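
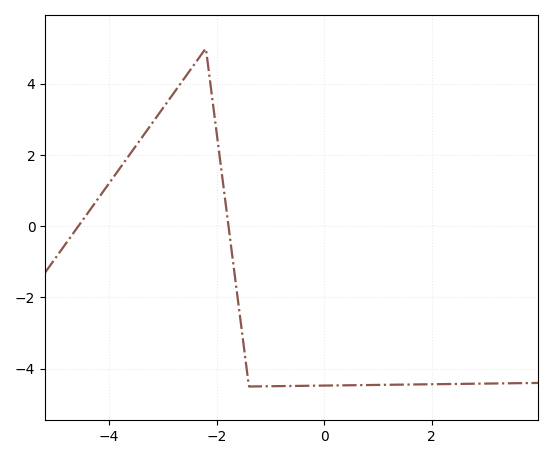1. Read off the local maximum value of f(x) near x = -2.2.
5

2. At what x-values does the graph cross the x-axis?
-4.6, -1.8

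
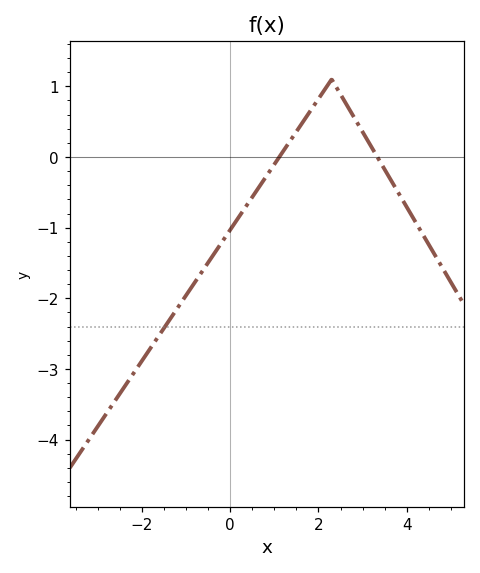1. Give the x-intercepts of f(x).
1.11, 3.33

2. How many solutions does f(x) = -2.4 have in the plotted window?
1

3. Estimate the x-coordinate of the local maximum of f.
2.3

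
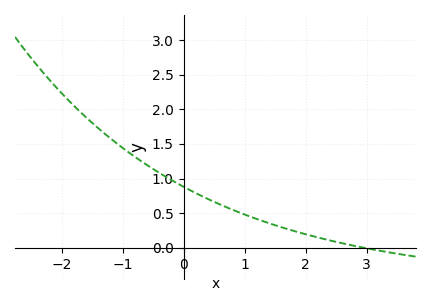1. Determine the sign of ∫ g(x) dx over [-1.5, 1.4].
positive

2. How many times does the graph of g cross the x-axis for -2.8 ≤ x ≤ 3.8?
1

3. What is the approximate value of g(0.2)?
0.789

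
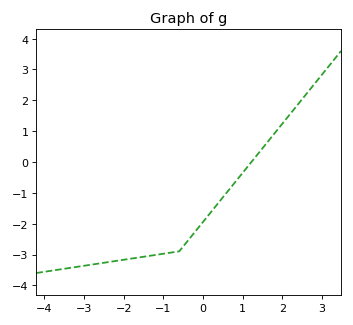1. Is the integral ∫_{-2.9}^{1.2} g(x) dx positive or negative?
negative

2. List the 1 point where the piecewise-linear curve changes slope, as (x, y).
(-0.6, -2.9)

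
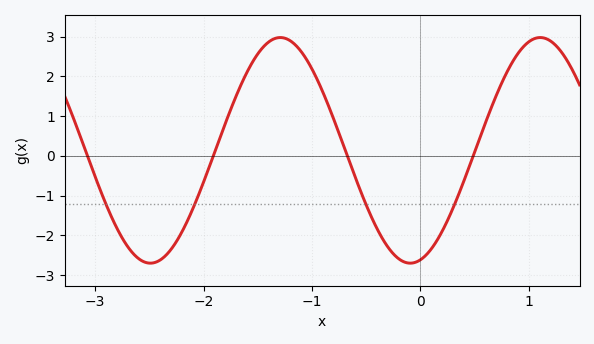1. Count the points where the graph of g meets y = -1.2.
4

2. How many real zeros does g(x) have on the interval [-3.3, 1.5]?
4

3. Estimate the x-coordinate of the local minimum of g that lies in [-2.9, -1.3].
-2.5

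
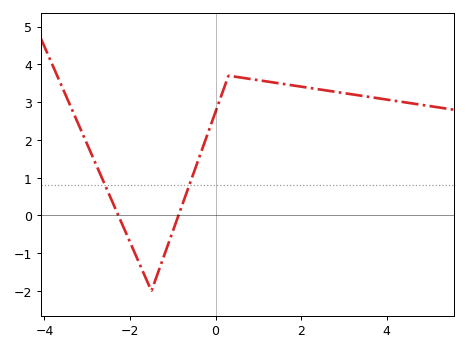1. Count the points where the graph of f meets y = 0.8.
2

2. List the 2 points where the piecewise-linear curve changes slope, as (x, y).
(-1.5, -2); (0.3, 3.7)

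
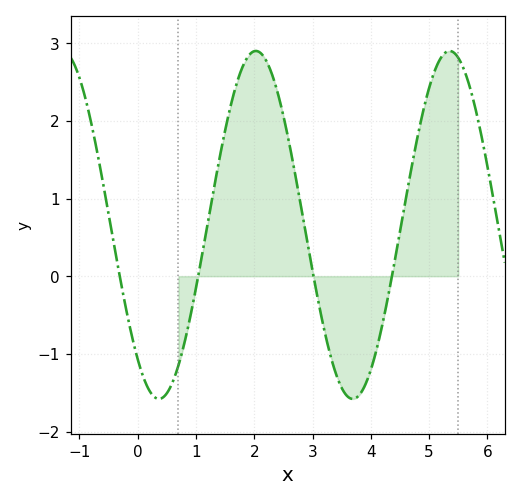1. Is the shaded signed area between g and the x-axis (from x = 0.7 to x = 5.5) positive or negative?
positive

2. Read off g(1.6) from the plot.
2.2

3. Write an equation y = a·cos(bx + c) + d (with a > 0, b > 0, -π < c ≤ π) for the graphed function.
y = 2.24cos(1.9x + 2.5) + 0.66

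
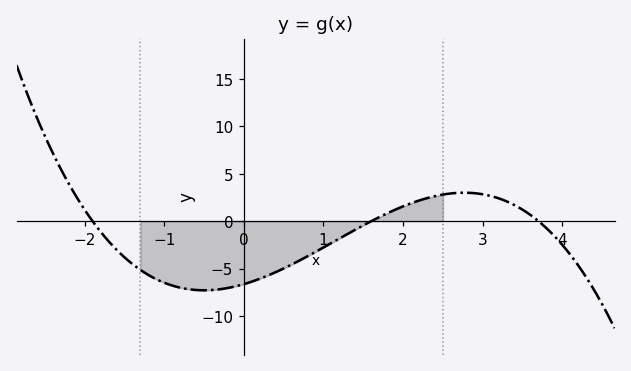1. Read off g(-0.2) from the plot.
-7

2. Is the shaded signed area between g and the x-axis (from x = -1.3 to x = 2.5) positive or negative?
negative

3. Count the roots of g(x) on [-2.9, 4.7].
3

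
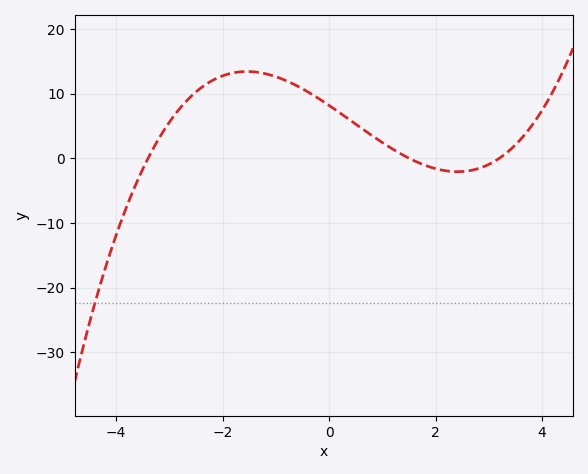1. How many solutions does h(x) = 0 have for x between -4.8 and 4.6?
3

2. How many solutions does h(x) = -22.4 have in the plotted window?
1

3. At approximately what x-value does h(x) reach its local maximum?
-1.55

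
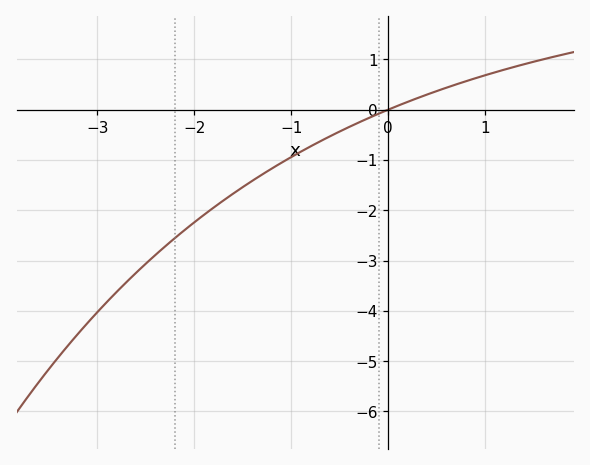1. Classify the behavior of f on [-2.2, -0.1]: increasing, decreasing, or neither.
increasing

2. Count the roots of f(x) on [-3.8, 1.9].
1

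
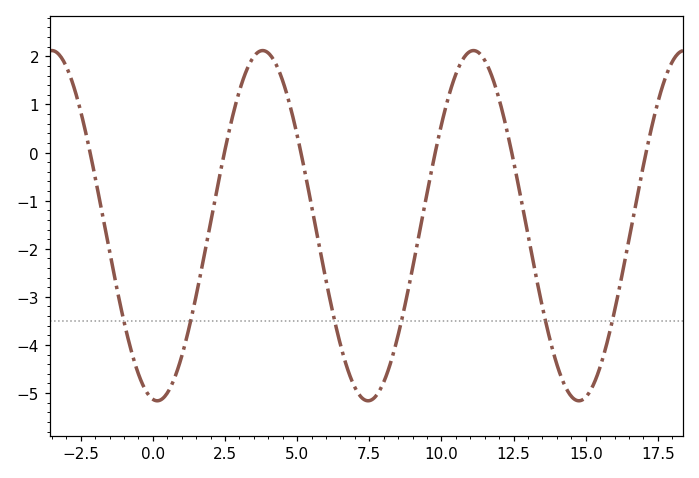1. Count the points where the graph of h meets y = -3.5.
6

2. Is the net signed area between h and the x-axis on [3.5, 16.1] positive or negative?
negative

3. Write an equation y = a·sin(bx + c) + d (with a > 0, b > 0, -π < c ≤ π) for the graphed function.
y = 3.64sin(0.86x - 1.7) - 1.52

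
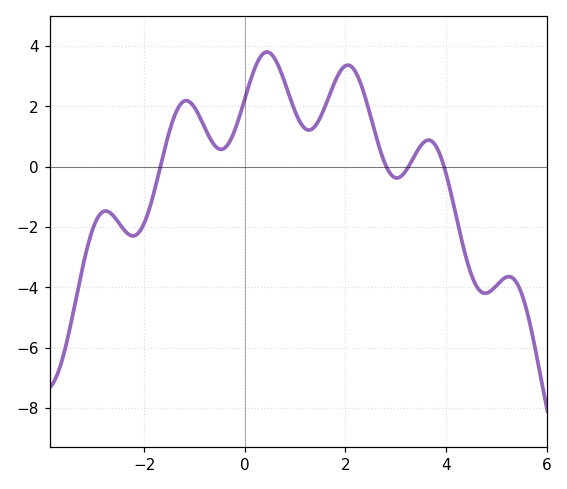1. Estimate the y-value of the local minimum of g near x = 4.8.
-4.2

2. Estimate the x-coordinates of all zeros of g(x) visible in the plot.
-1.6, 2.8, 3.2, 4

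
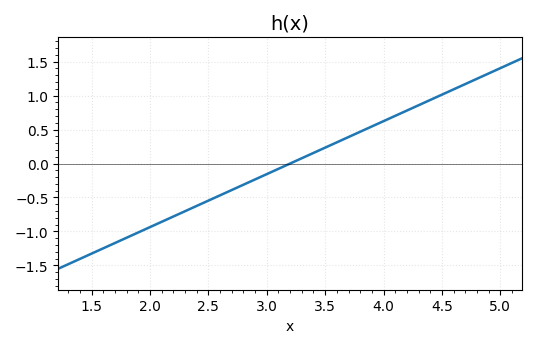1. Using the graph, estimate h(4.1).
0.7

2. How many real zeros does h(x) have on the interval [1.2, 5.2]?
1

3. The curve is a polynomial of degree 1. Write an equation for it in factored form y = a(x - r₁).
y = 0.78(x - 3.2)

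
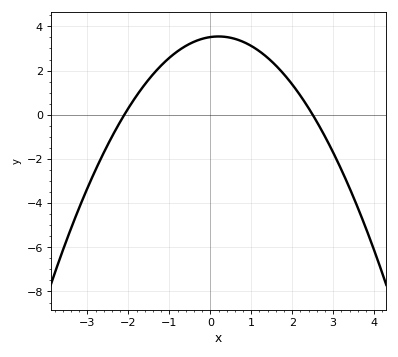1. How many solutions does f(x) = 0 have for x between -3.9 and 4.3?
2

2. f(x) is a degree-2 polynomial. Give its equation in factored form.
y = -0.67(x + 2.1)(x - 2.5)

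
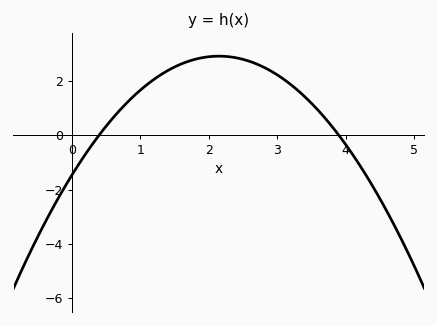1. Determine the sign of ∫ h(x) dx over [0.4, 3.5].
positive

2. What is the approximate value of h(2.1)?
2.91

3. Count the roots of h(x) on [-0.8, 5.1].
2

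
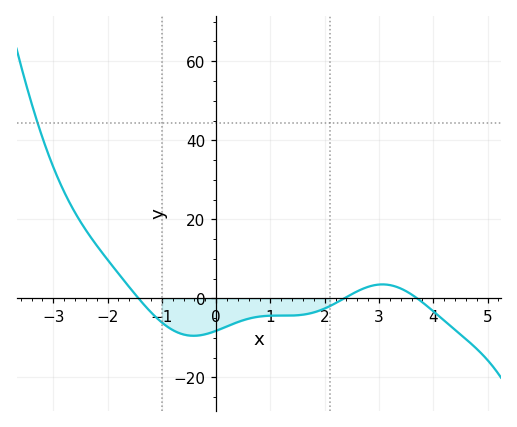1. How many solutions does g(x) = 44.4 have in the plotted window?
1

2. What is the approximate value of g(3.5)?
1.82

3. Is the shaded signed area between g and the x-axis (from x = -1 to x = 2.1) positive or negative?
negative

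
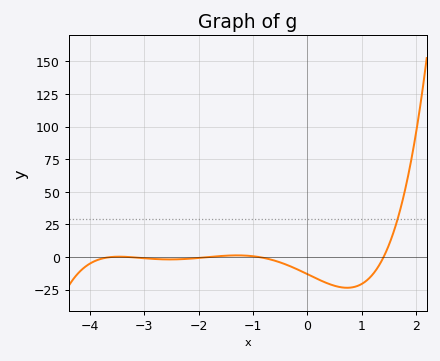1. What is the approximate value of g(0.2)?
-15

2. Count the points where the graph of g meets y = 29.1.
1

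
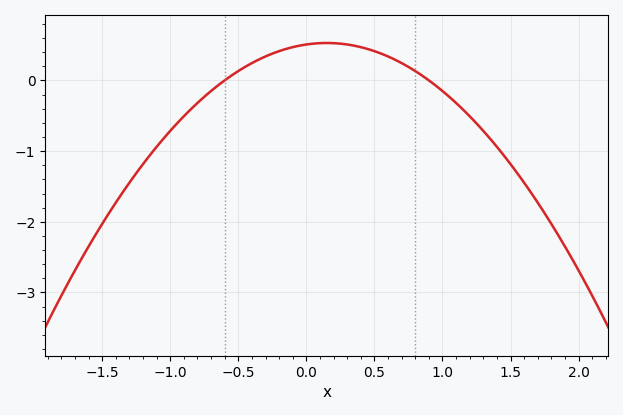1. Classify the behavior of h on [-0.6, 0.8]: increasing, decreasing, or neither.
neither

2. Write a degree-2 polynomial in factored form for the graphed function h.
y = -0.94(x + 0.6)(x - 0.9)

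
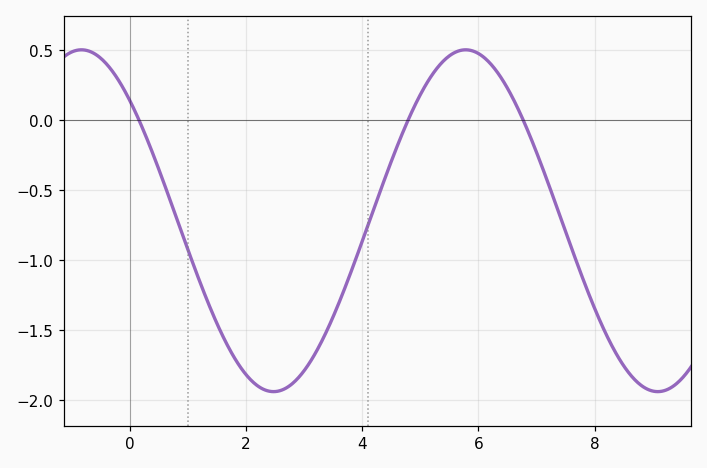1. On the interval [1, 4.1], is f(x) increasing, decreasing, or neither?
neither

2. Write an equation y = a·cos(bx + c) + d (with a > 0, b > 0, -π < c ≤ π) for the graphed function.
y = 1.22cos(0.95x + 0.792) - 0.72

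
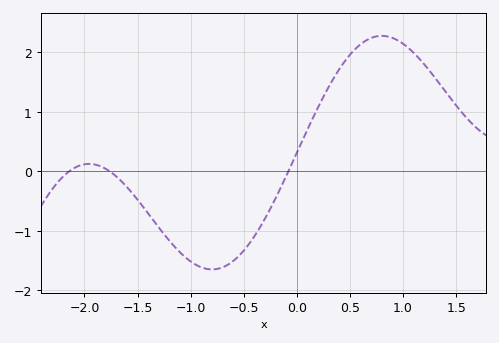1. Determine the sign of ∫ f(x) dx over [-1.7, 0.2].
negative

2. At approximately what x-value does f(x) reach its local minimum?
-0.799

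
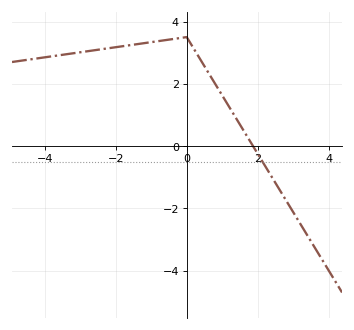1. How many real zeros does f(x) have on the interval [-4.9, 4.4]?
1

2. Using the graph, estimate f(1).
1.6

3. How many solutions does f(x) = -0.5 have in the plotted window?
1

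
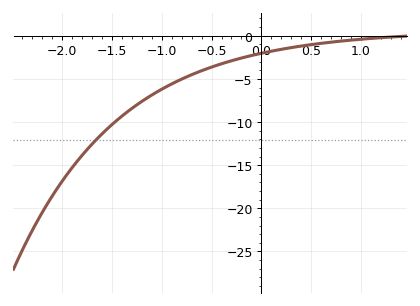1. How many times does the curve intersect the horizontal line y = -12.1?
1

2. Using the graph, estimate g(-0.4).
-3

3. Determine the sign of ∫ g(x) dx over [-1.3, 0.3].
negative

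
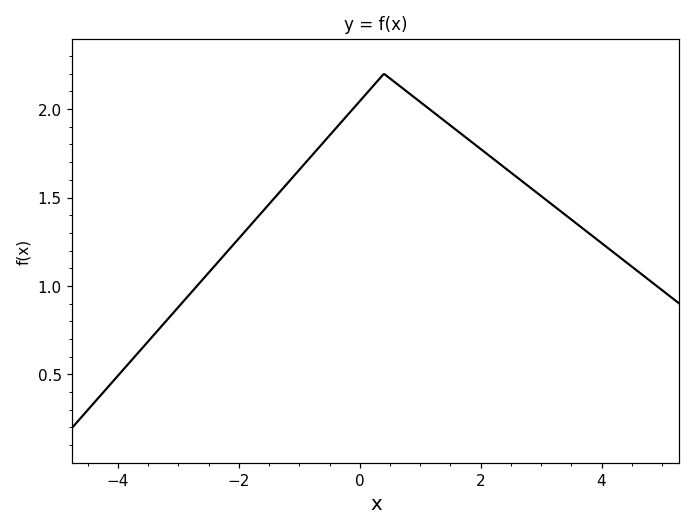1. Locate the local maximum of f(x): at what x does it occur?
0.403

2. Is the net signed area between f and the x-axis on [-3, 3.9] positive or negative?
positive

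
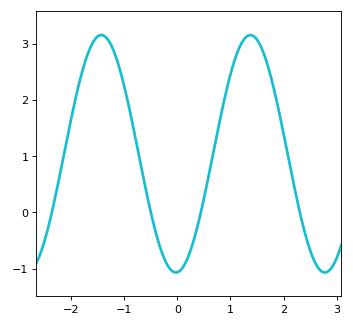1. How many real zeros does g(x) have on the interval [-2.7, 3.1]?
4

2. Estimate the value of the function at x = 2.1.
0.9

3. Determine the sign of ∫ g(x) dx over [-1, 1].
positive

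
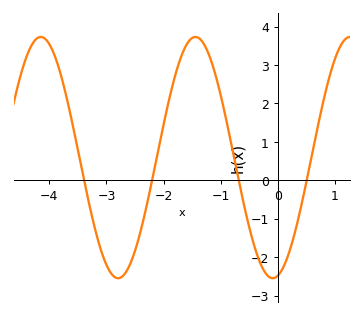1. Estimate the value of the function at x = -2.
1.44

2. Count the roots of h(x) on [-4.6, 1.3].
4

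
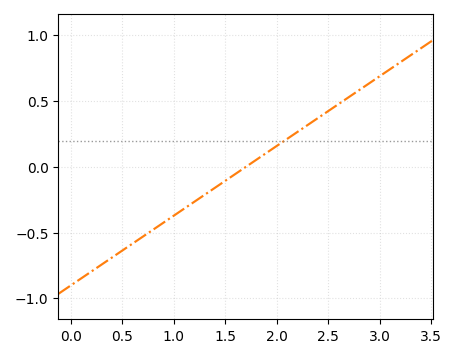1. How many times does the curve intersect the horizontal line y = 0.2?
1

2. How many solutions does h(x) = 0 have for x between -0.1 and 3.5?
1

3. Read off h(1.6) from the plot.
-0.05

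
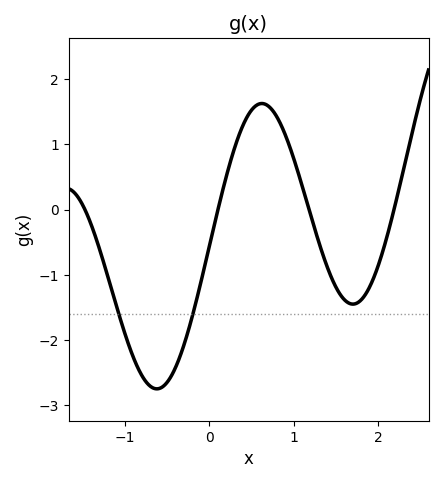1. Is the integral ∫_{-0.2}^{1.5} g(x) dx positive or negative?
positive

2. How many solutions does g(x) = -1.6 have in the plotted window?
2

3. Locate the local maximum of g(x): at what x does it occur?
0.6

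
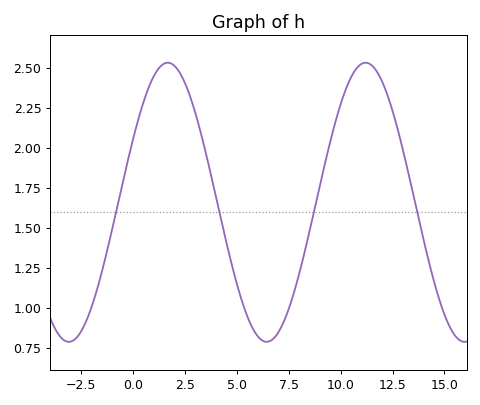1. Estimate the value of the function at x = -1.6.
1.17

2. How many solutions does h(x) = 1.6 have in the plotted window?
4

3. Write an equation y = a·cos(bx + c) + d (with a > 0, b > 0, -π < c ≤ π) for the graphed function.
y = 0.87cos(0.66x - 1.11) + 1.66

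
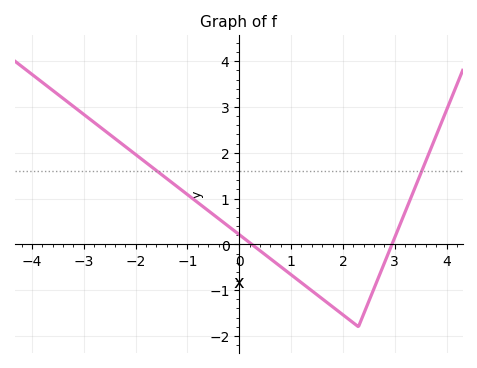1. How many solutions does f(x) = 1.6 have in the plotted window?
2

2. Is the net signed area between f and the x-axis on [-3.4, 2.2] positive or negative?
positive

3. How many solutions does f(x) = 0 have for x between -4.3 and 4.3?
2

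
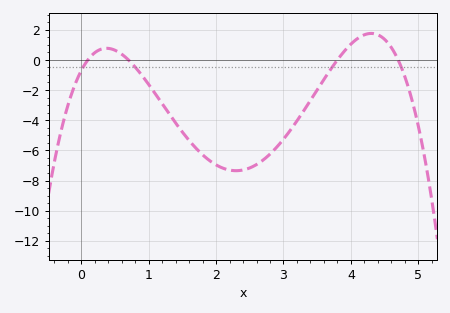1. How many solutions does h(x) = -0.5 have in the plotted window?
4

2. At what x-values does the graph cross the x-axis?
0.1, 0.7, 3.8, 4.7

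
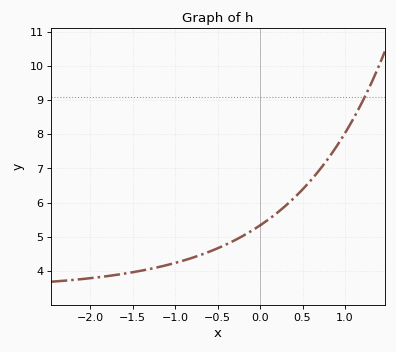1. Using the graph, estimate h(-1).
4.23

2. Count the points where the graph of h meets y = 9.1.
1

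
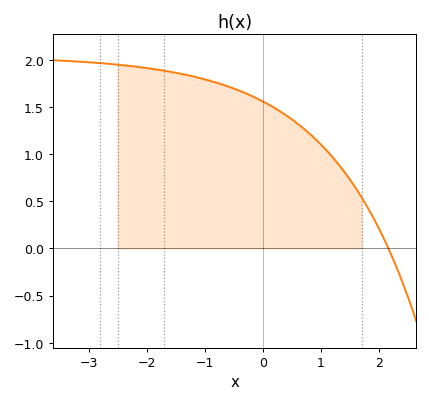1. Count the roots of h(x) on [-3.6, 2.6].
1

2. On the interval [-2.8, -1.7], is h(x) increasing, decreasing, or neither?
decreasing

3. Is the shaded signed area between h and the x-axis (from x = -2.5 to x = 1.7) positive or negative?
positive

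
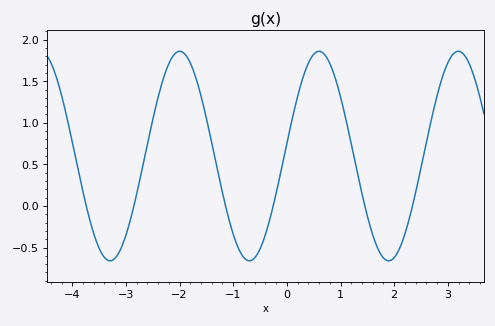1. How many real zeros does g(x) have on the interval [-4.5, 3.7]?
6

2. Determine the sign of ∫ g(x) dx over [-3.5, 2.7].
positive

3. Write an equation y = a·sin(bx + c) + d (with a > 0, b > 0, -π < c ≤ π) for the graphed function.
y = 1.26sin(2.42x + 0.12) + 0.6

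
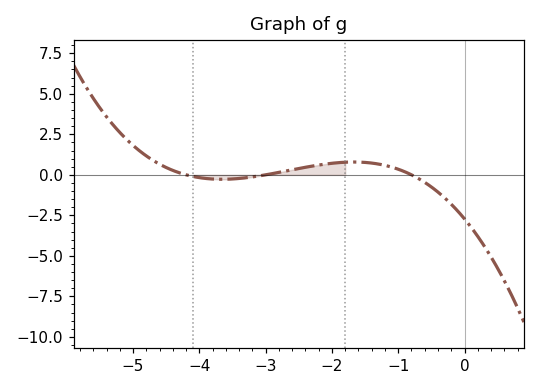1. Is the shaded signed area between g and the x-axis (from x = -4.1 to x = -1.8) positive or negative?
positive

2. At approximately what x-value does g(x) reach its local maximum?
-1.7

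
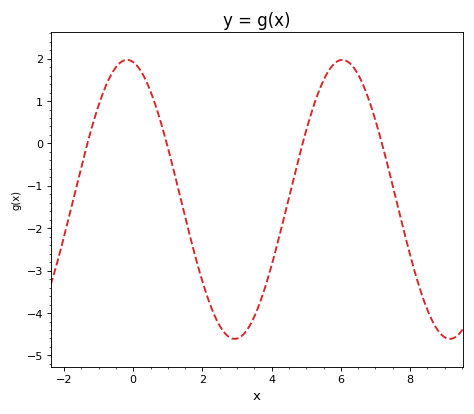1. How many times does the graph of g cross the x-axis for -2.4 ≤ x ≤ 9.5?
4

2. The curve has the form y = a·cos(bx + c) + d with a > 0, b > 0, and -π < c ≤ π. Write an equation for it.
y = 3.29cos(1x + 0.18) - 1.32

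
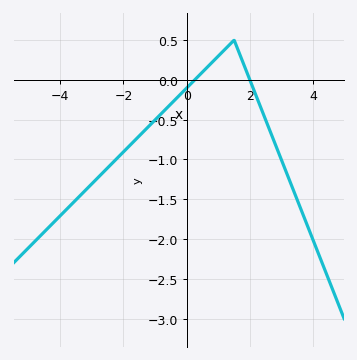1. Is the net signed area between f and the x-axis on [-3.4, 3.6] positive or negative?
negative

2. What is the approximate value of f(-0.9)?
-0.464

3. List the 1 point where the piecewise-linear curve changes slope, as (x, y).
(1.5, 0.5)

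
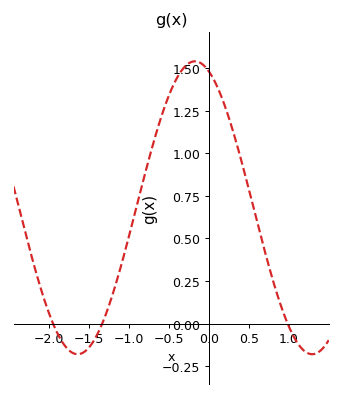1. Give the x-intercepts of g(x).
-2, -1.3, 1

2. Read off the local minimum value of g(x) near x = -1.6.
-0.18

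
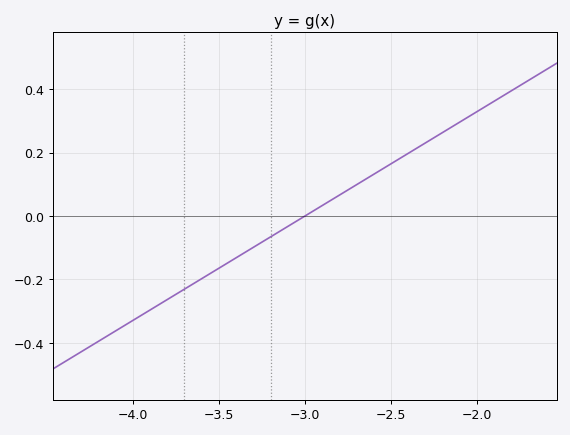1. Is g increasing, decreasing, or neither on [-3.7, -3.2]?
increasing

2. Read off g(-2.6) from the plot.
0.14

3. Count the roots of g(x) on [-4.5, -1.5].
1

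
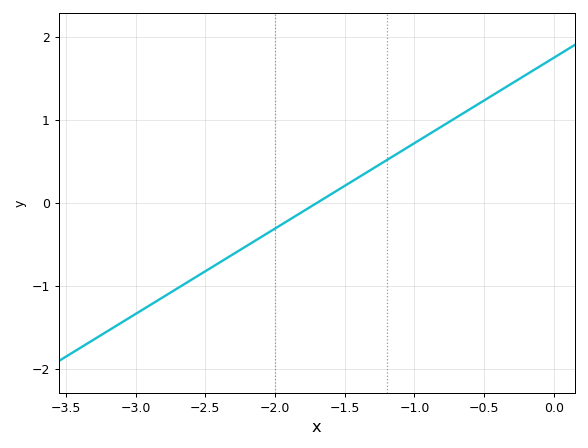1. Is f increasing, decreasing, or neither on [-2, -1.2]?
increasing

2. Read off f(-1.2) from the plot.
0.5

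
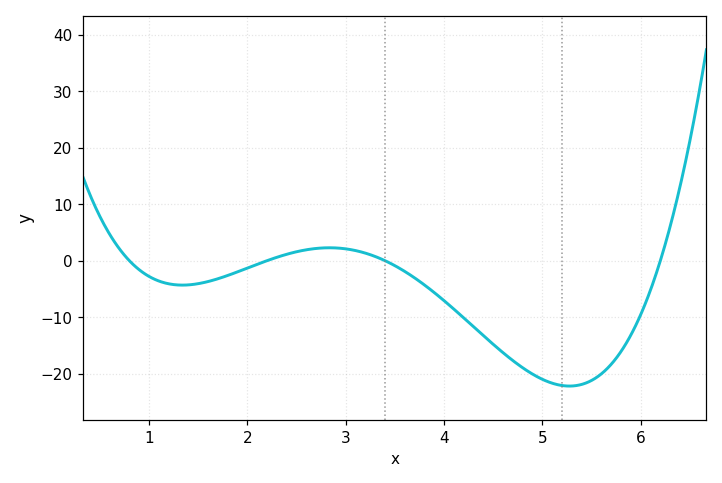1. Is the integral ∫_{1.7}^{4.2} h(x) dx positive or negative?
negative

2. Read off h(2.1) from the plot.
-0.644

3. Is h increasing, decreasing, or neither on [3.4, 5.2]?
decreasing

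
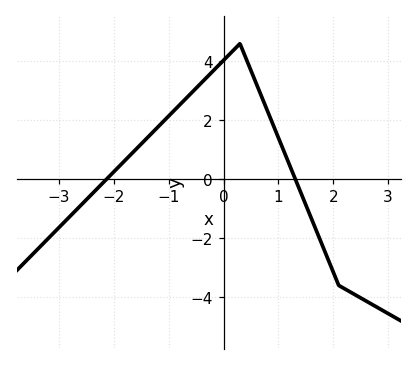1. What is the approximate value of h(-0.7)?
2.71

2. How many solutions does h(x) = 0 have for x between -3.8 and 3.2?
2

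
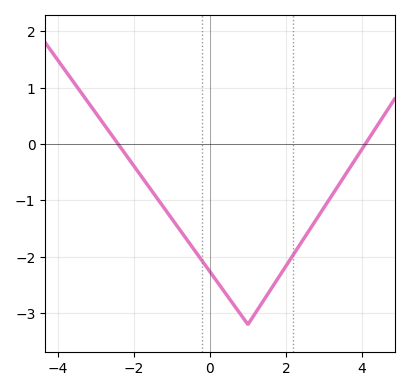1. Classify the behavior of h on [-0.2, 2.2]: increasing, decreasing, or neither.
neither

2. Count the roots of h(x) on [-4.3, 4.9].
2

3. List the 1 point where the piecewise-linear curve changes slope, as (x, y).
(1, -3.2)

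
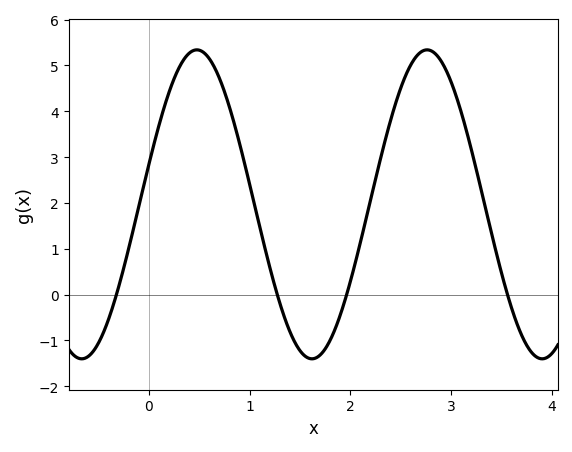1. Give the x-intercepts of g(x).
-0.322, 1.27, 1.96, 3.56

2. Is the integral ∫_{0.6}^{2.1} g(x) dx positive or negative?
positive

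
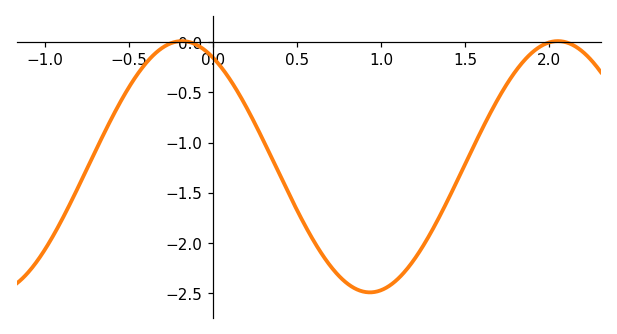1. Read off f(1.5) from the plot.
-1.2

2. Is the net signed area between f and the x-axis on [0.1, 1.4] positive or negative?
negative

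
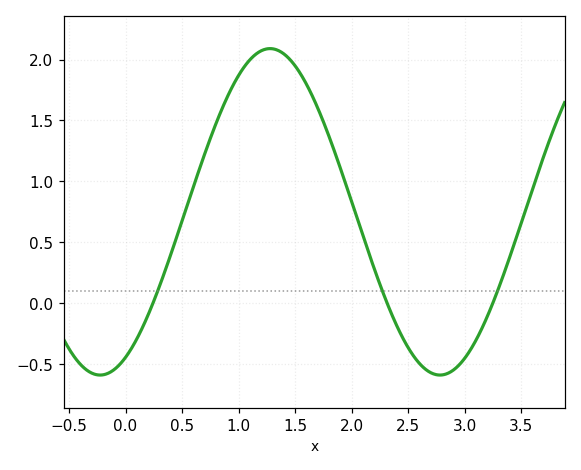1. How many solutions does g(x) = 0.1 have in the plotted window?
3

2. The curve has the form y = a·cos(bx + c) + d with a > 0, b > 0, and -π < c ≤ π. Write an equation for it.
y = 1.34cos(2.1x - 2.7) + 0.75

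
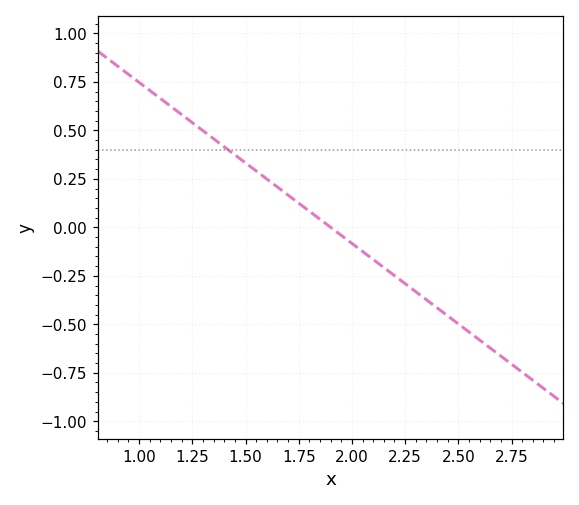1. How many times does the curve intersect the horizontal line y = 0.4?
1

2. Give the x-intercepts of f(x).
1.9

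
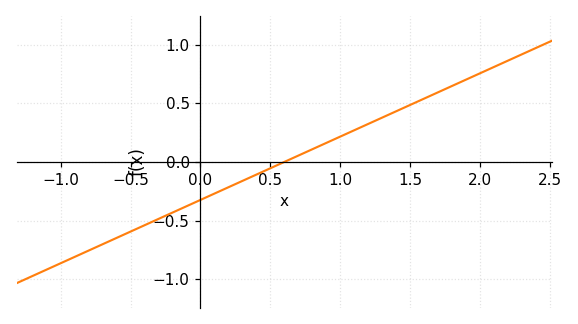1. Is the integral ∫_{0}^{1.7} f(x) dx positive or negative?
positive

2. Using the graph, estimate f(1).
0.216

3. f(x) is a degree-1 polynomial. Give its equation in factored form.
y = 0.54(x - 0.6)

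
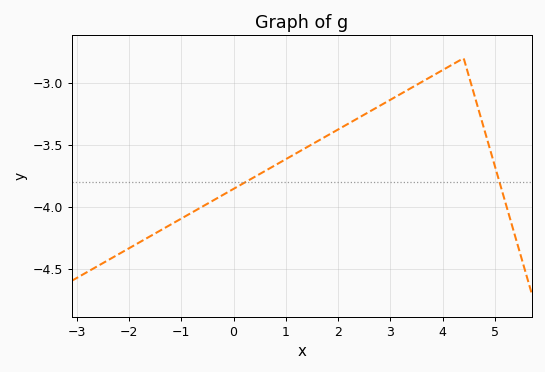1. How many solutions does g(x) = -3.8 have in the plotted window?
2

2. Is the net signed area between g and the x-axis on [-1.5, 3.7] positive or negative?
negative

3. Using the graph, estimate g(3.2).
-3.09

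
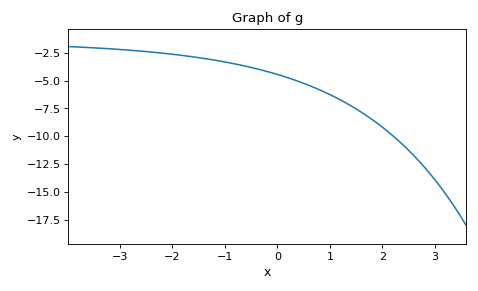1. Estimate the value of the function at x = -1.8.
-2.8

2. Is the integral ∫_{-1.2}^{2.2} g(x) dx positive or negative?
negative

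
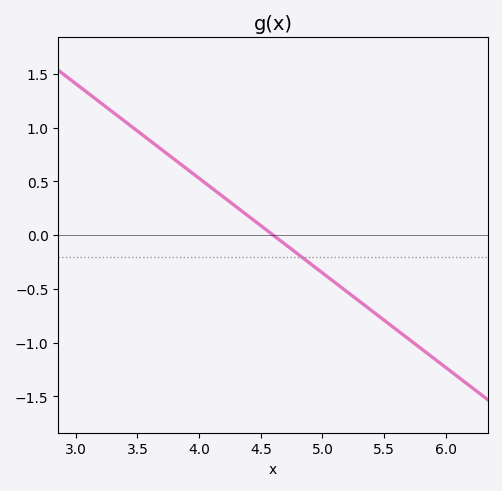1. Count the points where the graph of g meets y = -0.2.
1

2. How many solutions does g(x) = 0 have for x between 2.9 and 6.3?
1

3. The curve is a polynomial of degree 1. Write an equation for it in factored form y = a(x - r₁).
y = -0.88(x - 4.6)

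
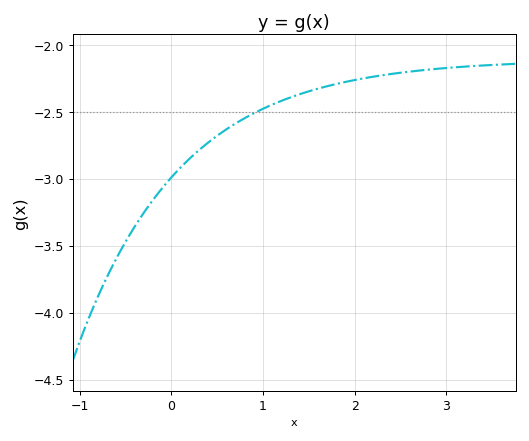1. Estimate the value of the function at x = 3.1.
-2.17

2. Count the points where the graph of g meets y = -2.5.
1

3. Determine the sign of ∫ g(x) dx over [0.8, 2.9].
negative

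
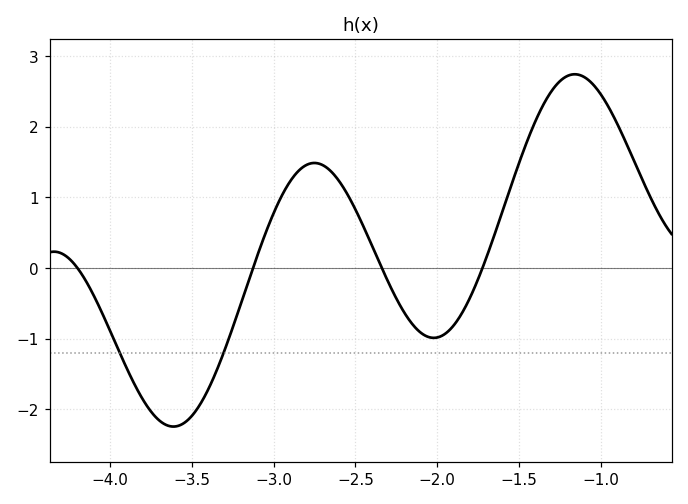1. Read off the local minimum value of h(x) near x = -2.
-1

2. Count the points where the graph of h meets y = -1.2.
2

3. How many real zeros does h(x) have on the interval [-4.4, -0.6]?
4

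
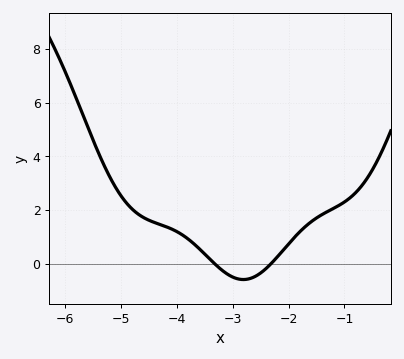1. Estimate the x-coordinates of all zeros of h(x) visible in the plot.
-3.32, -2.32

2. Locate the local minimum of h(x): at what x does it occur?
-2.81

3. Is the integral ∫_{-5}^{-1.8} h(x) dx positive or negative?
positive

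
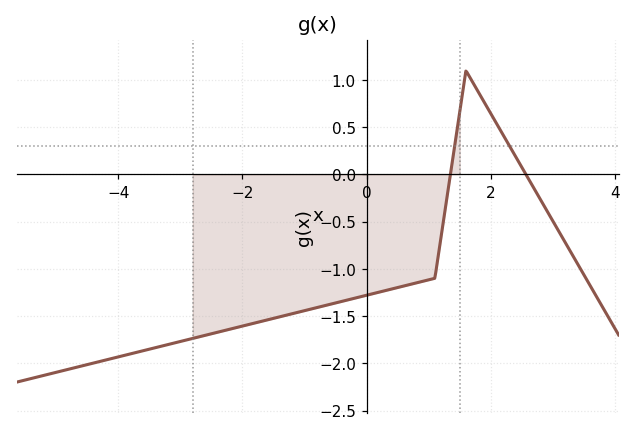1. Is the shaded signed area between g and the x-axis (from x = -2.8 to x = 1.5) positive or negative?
negative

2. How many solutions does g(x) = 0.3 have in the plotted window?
2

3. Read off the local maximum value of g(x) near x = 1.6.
1.1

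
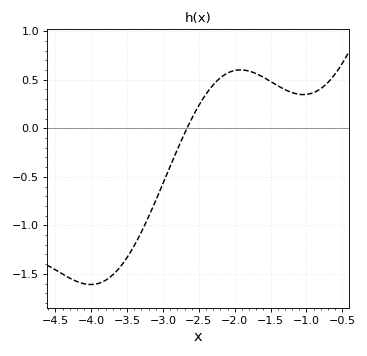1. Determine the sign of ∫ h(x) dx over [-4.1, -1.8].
negative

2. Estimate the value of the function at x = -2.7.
-0.054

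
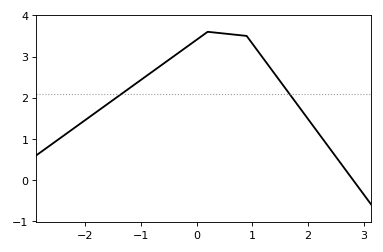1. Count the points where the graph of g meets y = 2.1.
2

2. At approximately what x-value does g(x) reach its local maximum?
0.2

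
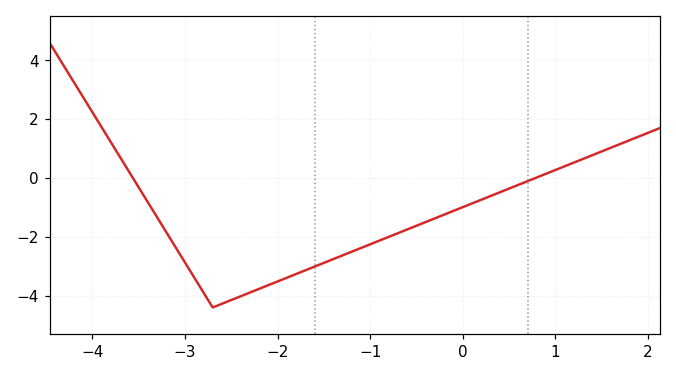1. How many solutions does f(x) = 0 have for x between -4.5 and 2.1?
2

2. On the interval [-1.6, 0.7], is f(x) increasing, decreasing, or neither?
increasing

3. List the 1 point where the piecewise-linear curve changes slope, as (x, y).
(-2.7, -4.4)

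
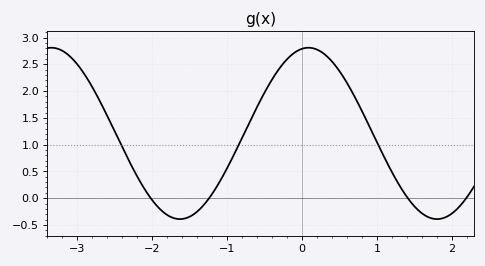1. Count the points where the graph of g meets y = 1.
3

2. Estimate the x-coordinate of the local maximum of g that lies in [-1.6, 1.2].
0.088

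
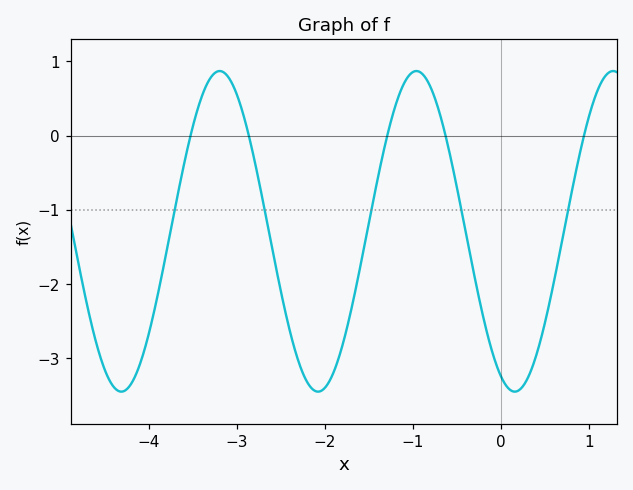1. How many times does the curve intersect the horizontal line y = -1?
5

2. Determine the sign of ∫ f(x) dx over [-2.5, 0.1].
negative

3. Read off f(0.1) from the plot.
-3.4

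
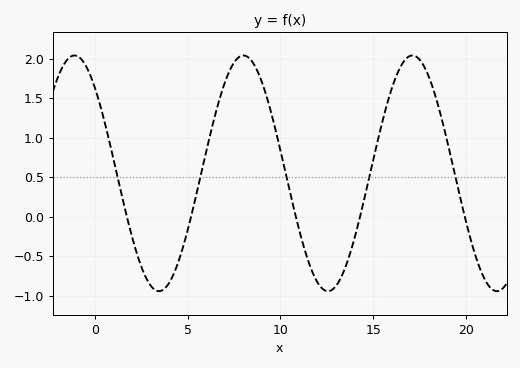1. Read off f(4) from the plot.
-0.85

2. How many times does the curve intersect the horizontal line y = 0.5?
5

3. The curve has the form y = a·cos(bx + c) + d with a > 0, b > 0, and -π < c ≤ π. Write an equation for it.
y = 1.49cos(0.69x + 0.76) + 0.55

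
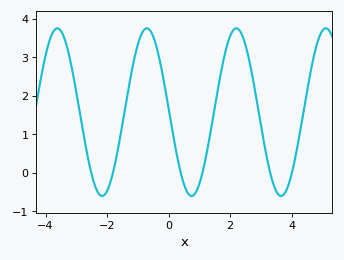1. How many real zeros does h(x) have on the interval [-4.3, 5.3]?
6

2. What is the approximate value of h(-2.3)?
-0.515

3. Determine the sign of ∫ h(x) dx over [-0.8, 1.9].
positive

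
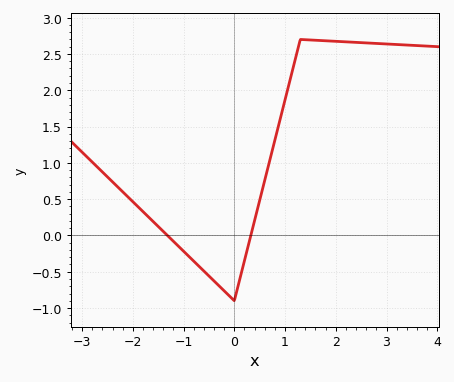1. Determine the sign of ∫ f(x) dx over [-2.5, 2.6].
positive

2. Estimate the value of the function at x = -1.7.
0.25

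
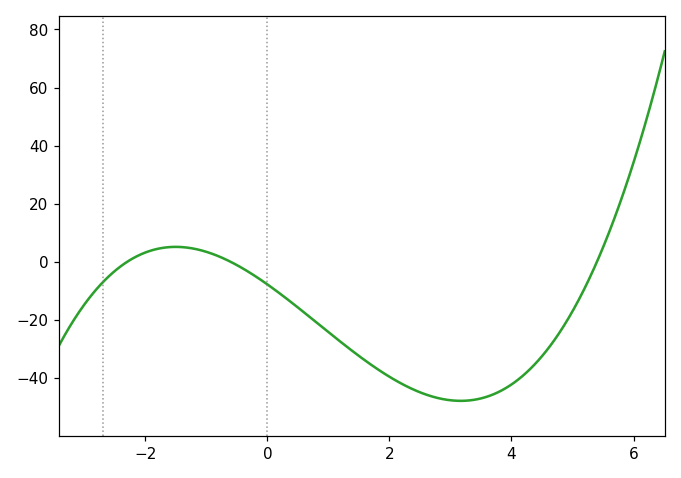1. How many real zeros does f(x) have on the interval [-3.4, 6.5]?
3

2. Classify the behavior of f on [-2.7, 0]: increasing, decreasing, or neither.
neither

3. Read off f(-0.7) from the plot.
2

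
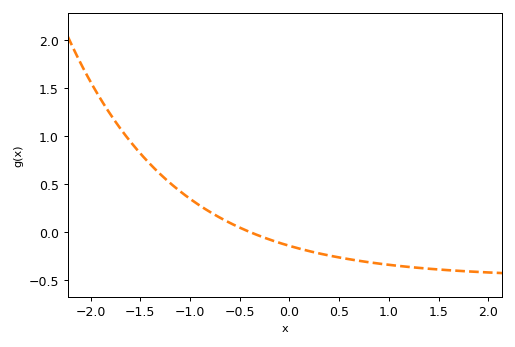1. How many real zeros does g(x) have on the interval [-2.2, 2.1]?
1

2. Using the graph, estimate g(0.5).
-0.261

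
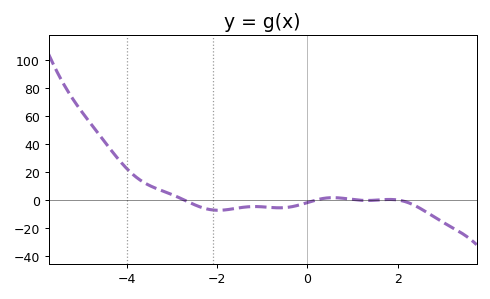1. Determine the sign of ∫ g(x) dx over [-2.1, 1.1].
negative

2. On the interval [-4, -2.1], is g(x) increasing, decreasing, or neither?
decreasing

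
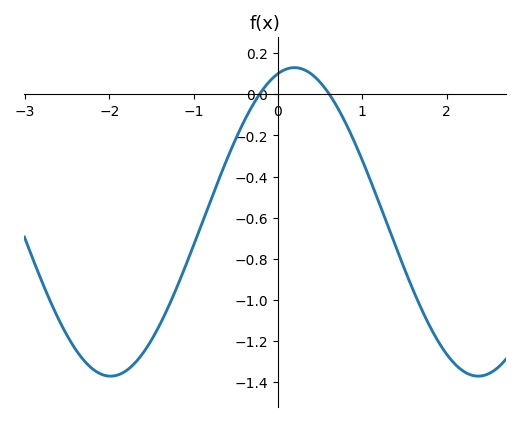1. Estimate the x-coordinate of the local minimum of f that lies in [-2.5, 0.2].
-1.99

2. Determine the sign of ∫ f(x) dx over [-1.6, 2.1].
negative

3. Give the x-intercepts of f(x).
-0.22, 0.61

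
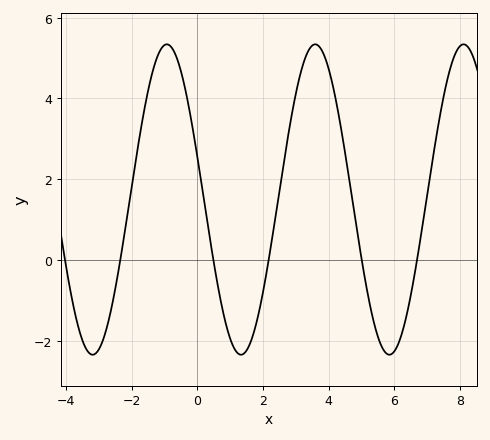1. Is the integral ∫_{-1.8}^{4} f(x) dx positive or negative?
positive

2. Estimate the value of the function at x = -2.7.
-1.49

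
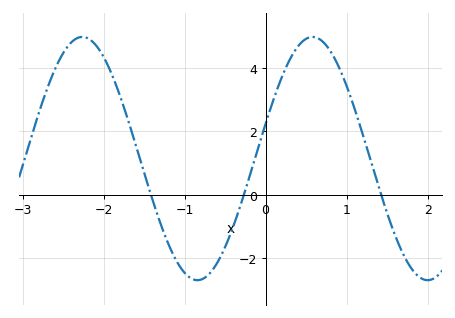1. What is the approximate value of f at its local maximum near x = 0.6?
5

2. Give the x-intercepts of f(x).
-1.4, -0.3, 1.4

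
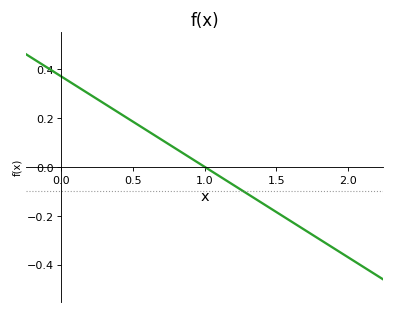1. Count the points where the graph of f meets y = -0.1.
1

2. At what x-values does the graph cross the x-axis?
1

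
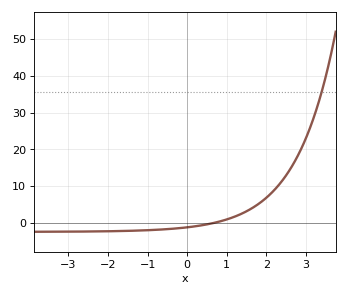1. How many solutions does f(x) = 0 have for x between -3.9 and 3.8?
1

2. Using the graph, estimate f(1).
0.977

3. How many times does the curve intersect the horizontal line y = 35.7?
1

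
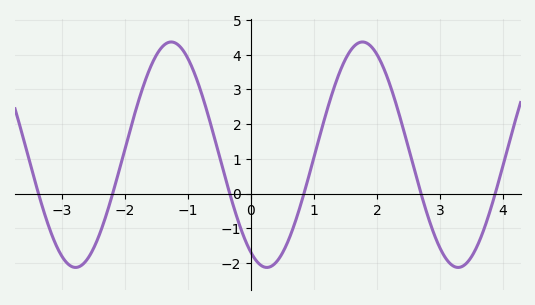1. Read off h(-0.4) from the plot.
0.407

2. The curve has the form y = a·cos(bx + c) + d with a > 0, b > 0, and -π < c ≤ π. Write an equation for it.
y = 3.25cos(2.07x + 2.62) + 1.12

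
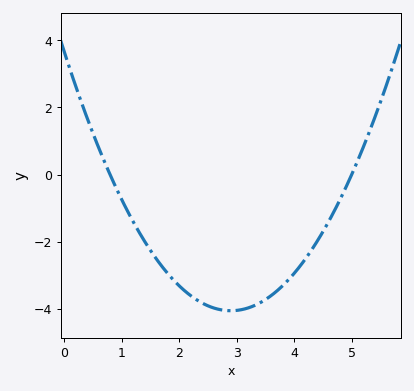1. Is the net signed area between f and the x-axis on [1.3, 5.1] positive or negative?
negative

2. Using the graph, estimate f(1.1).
-1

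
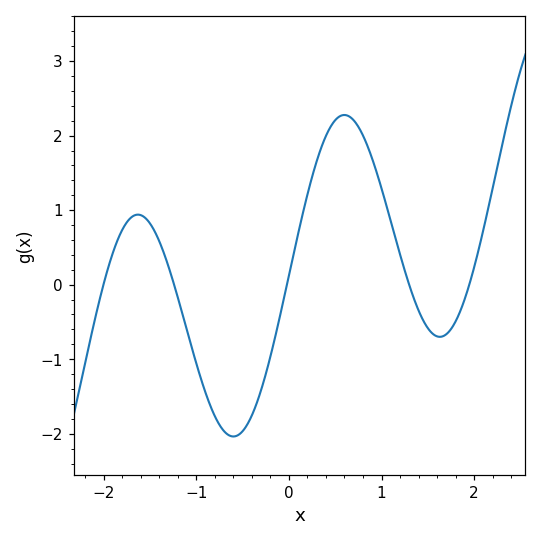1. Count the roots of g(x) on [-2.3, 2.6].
5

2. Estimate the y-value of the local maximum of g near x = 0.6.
2.3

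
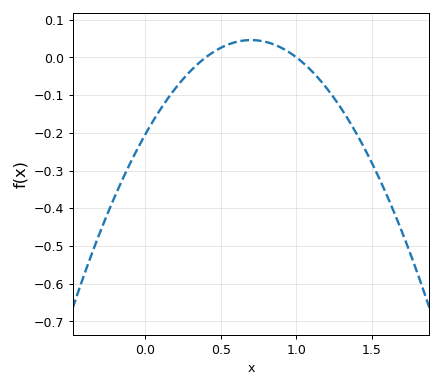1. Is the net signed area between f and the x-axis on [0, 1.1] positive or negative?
negative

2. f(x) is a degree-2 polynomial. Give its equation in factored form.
y = -0.51(x - 0.4)(x - 1)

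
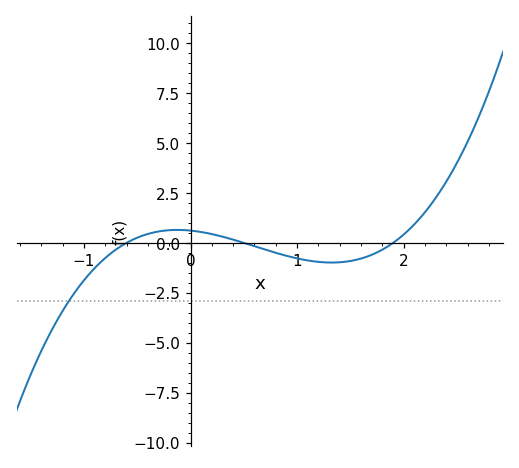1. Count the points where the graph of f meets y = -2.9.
1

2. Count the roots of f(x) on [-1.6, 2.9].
3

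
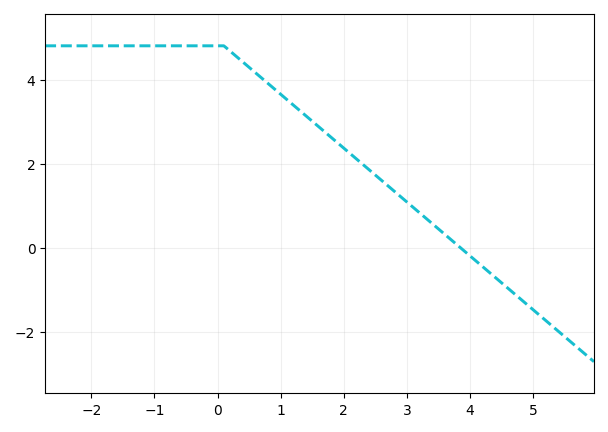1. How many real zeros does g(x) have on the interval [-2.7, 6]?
1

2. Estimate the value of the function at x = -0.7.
4.8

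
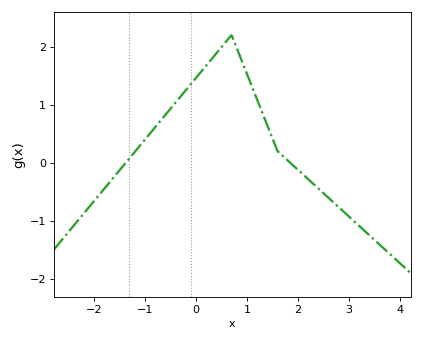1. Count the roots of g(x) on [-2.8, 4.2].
2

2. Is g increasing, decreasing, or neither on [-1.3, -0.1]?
increasing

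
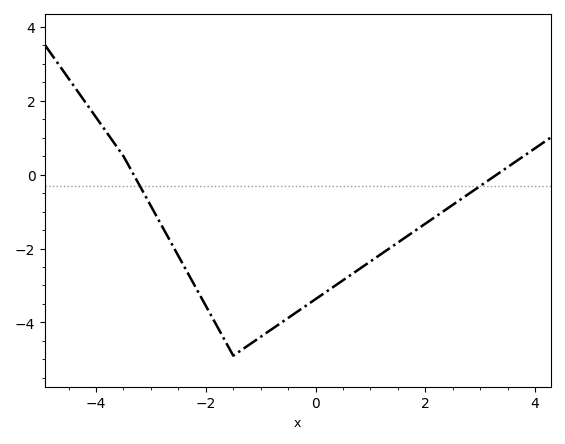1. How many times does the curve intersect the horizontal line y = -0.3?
2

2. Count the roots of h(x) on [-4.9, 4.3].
2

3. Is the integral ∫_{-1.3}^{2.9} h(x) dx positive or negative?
negative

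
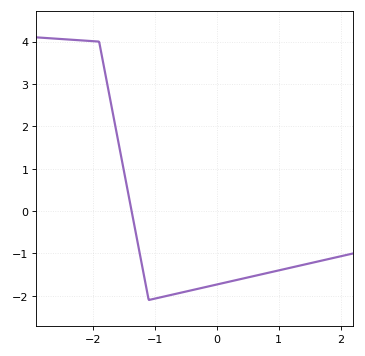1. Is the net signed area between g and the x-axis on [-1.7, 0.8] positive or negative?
negative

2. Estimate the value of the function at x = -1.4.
0.2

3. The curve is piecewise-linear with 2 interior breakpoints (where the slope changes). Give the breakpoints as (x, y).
(-1.9, 4); (-1.1, -2.1)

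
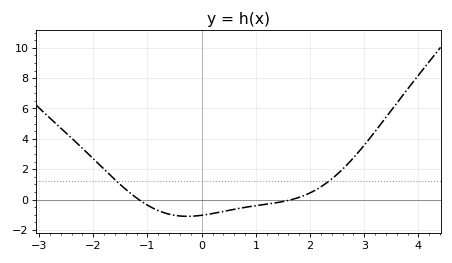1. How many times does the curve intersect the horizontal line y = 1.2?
2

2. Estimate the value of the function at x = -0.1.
-1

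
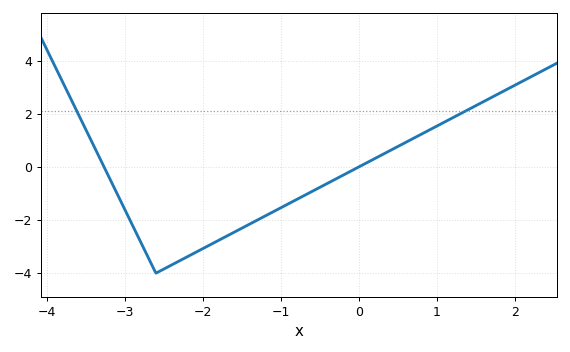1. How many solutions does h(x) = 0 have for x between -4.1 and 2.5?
2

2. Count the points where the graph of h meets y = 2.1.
2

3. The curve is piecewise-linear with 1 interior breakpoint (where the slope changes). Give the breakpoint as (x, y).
(-2.6, -4)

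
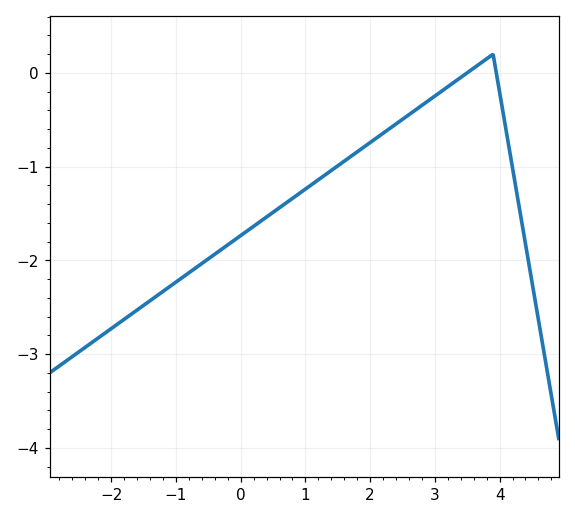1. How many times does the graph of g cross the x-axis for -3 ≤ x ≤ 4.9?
2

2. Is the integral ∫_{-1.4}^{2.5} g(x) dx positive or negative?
negative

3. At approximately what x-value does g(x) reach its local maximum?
3.8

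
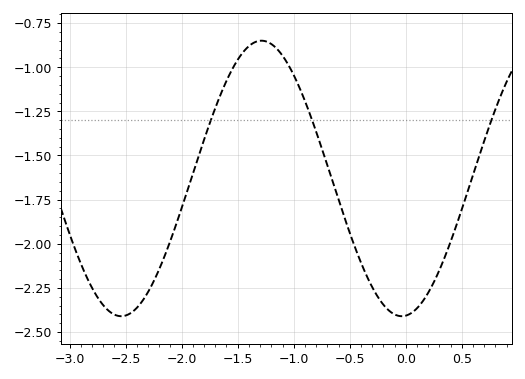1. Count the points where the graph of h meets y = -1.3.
3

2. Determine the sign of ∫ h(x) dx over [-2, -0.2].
negative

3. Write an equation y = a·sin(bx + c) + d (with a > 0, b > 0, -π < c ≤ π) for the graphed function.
y = 0.78sin(2.5x - 1.5) - 1.63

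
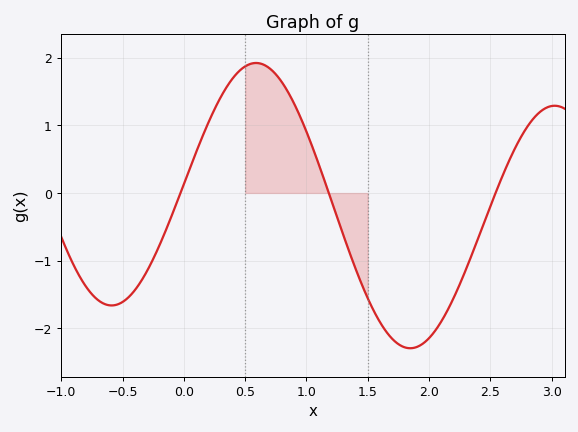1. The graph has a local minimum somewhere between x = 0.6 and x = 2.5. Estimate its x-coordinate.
1.8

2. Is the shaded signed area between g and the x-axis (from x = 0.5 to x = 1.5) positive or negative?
positive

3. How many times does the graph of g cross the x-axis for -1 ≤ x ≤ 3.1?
3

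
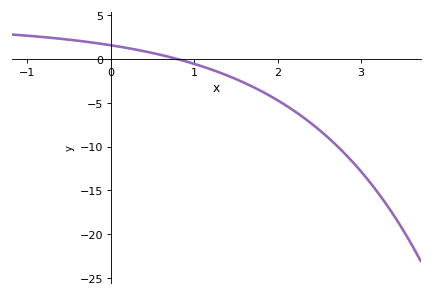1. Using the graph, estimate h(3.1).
-14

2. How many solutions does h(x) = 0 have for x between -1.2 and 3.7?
1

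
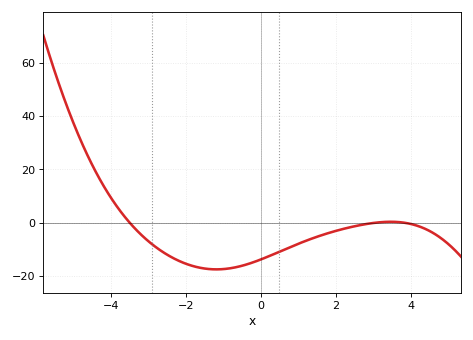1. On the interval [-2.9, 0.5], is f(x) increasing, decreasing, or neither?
neither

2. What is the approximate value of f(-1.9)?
-15.8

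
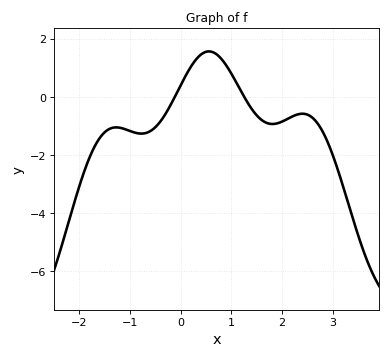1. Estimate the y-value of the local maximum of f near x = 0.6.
1.6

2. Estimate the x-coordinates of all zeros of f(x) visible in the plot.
-0.1, 1.3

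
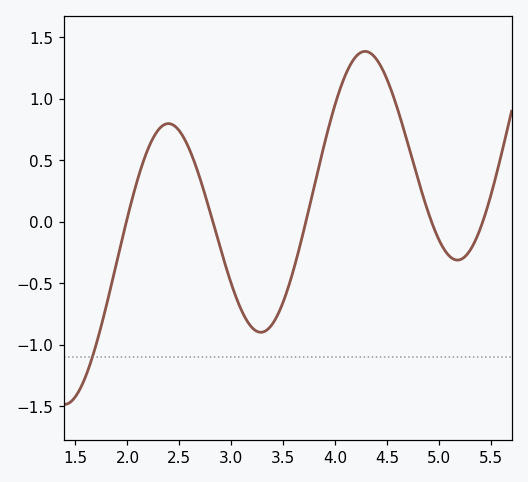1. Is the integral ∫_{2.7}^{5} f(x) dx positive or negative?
positive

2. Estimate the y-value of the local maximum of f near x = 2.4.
0.8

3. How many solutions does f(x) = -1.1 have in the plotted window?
1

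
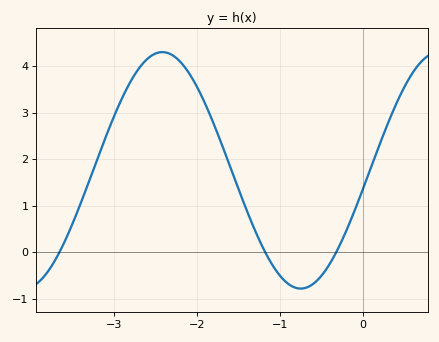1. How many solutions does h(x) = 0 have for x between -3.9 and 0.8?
3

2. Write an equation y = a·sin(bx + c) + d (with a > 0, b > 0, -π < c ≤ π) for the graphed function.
y = 2.54sin(1.88x - 0.16) + 1.76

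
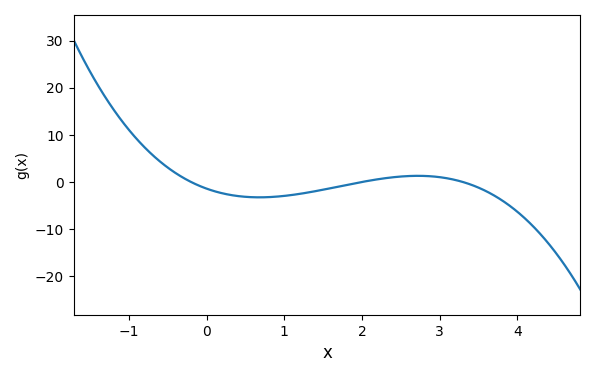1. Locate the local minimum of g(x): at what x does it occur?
0.7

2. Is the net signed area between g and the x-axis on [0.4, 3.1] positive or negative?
negative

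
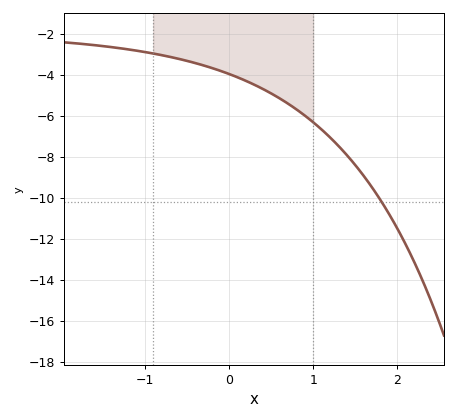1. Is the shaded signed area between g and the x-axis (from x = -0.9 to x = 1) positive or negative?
negative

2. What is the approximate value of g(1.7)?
-9.52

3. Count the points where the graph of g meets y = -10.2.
1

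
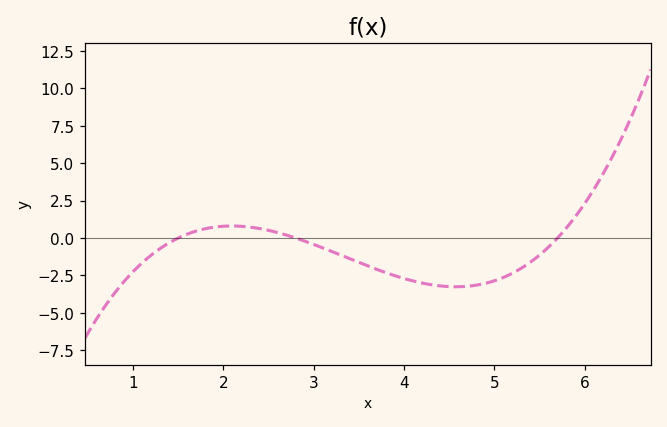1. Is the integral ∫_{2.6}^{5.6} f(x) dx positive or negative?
negative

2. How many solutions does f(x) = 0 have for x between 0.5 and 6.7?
3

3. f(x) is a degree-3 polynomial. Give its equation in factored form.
y = 0.53(x - 1.5)(x - 2.8)(x - 5.7)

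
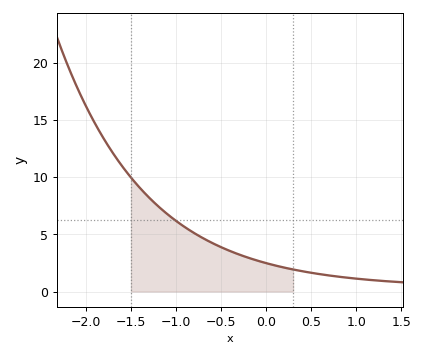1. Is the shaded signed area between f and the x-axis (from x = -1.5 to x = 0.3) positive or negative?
positive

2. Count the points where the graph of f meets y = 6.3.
1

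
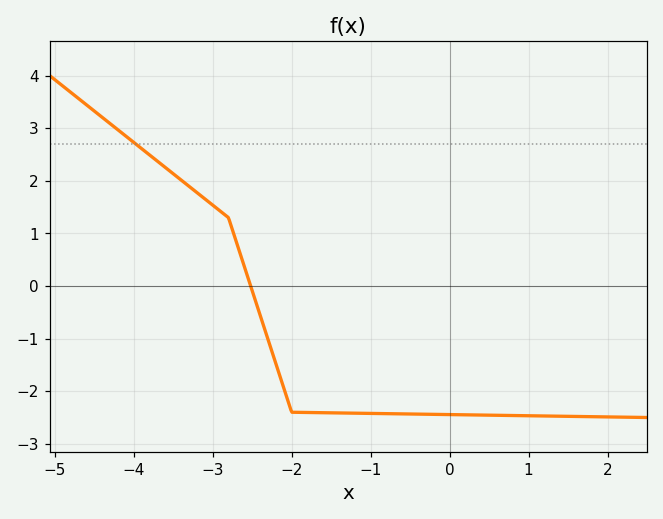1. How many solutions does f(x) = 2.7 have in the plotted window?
1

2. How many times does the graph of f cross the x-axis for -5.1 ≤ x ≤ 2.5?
1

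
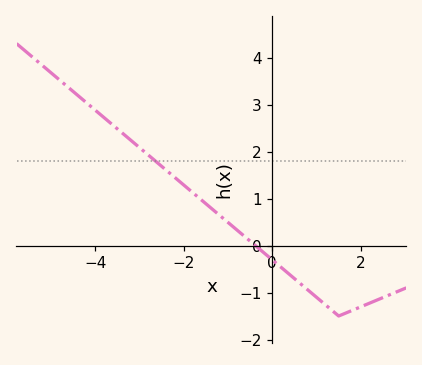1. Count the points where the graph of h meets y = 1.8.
1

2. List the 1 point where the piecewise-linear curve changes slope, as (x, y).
(1.5, -1.5)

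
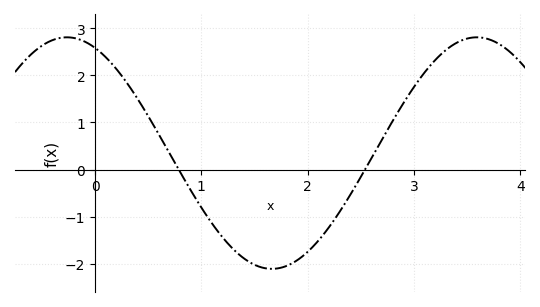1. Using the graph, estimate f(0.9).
-0.44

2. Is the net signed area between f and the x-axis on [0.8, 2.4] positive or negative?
negative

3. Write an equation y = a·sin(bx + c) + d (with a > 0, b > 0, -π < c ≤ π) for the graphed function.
y = 2.46sin(1.63x + 2) + 0.35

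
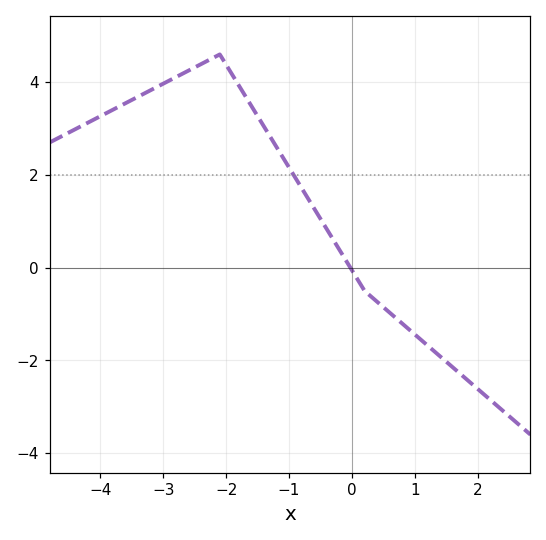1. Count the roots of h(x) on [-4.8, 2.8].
1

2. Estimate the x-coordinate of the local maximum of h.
-2.1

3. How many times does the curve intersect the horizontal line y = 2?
1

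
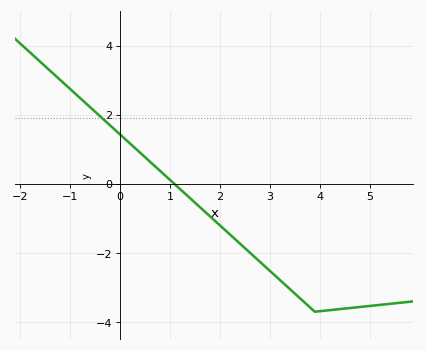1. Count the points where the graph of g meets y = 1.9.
1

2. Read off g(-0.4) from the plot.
1.96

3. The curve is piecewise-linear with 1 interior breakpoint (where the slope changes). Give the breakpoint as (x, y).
(3.9, -3.7)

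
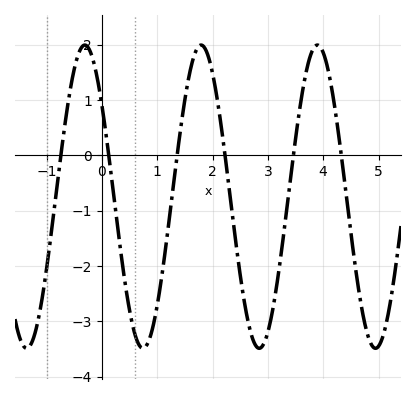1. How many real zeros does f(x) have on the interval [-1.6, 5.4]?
6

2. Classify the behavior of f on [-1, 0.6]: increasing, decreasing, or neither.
neither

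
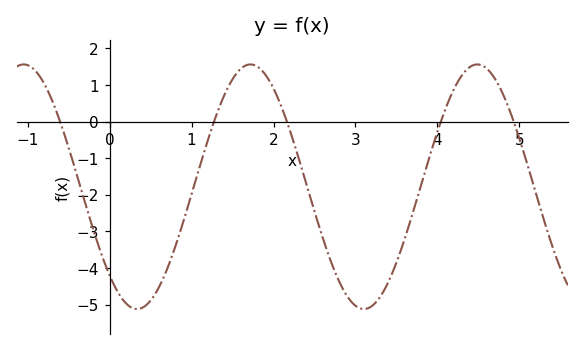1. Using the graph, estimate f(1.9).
1.28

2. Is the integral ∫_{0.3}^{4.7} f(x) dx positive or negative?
negative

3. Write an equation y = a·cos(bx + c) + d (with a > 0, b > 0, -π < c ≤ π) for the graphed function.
y = 3.34cos(2.27x + 2.38) - 1.78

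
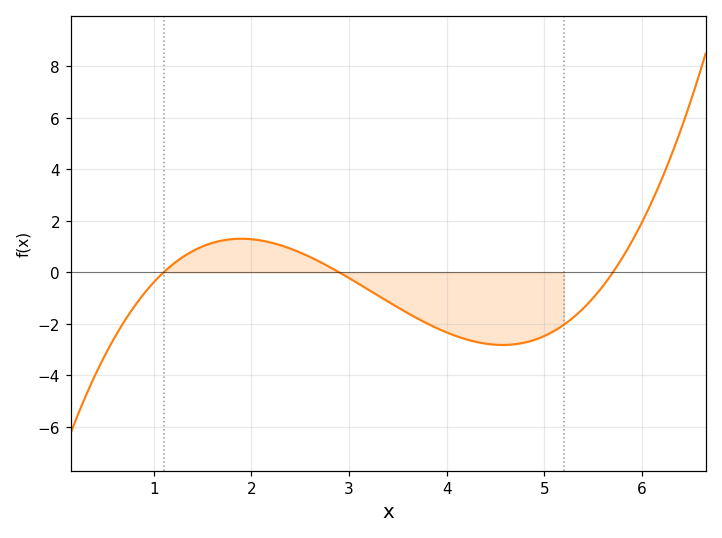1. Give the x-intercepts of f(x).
1.1, 2.9, 5.7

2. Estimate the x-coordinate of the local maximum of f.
1.9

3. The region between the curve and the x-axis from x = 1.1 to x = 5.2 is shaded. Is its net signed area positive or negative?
negative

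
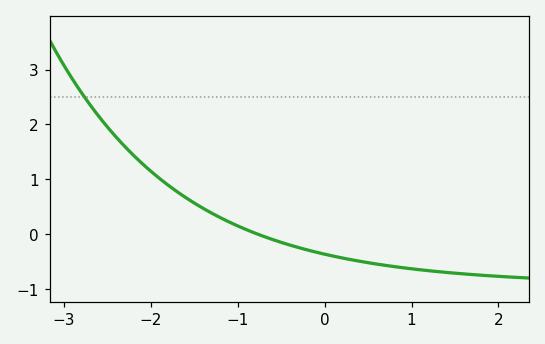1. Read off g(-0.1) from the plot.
-0.3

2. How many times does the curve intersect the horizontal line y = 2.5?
1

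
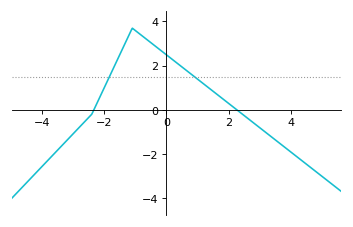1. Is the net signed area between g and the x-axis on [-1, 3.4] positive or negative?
positive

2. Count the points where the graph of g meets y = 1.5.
2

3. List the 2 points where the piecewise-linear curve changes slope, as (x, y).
(-2.4, -0.2); (-1.1, 3.7)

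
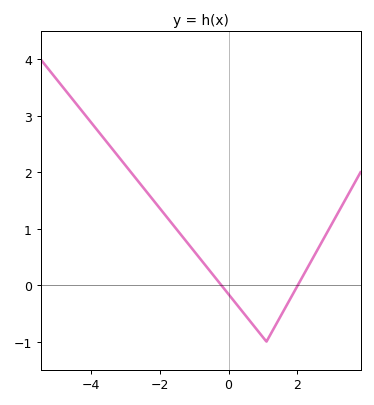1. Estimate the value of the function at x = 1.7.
-0.3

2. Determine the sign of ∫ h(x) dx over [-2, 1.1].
positive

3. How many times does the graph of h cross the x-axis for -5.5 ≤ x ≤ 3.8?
2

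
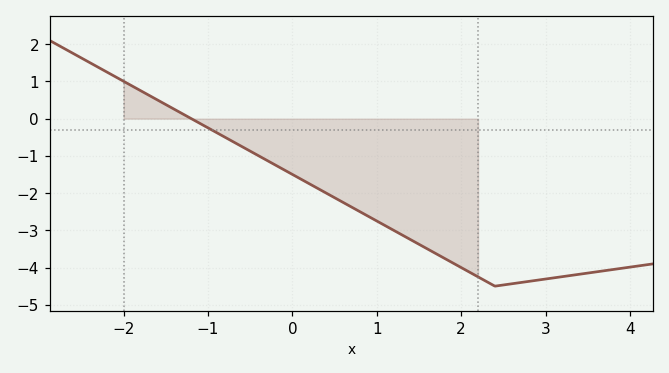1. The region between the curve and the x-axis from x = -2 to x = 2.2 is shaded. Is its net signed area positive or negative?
negative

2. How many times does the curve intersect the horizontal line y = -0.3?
1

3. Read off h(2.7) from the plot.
-4.4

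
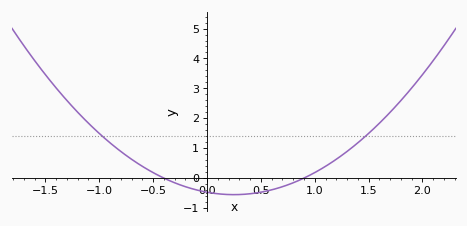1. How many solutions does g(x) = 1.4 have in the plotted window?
2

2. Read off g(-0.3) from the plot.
-0.2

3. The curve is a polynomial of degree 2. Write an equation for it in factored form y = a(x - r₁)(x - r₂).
y = 1.31(x + 0.4)(x - 0.9)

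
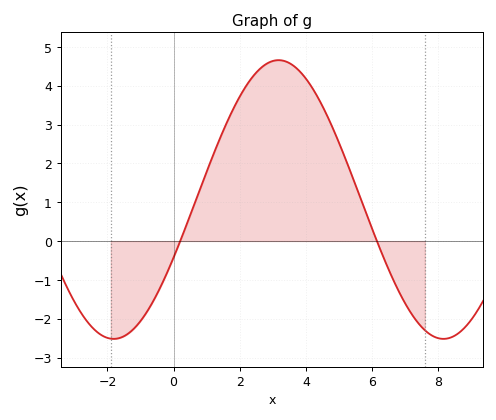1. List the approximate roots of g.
0.2, 6.2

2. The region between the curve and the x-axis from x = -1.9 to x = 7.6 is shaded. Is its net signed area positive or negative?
positive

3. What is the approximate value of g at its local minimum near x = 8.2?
-2.5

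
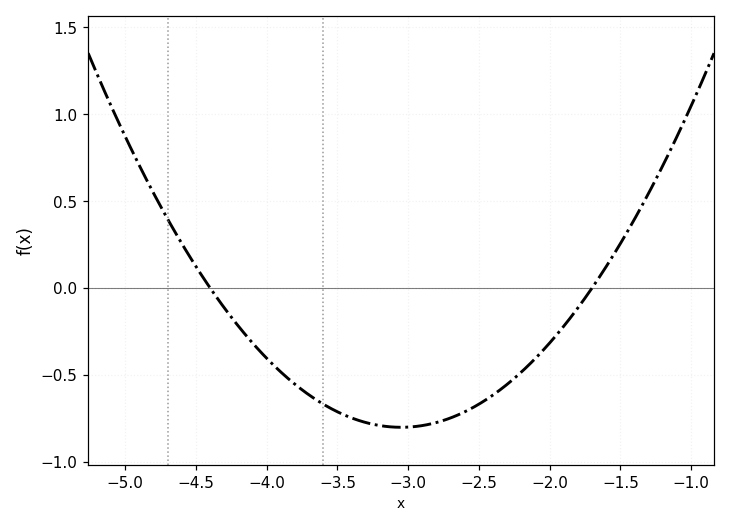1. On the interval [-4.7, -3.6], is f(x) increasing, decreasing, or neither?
decreasing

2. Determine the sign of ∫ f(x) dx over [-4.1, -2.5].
negative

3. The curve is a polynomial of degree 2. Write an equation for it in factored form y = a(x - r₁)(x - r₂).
y = 0.44(x + 4.4)(x + 1.7)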